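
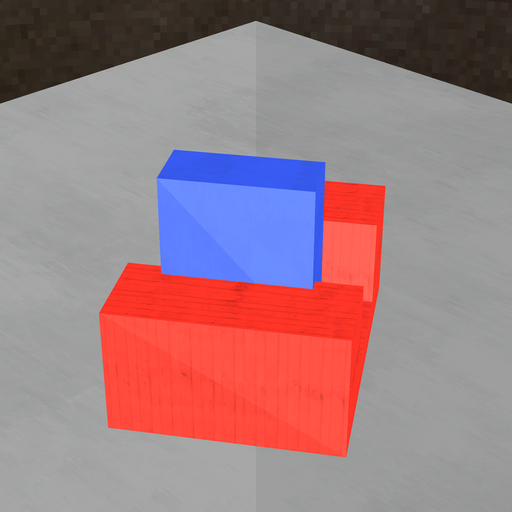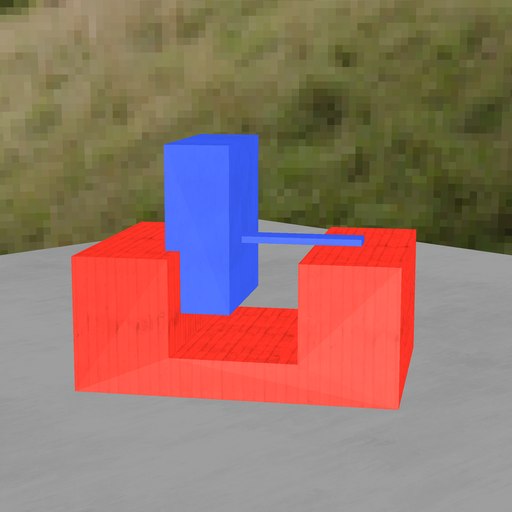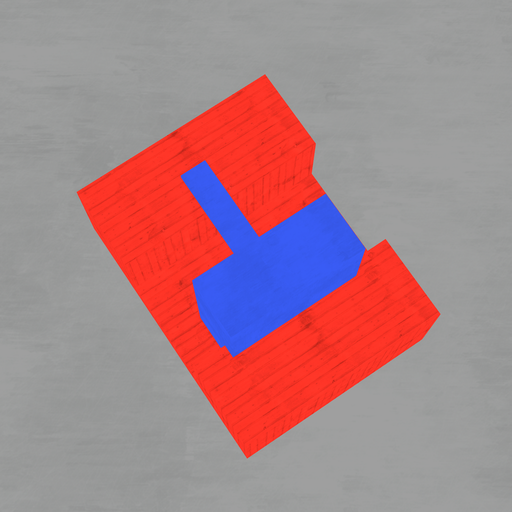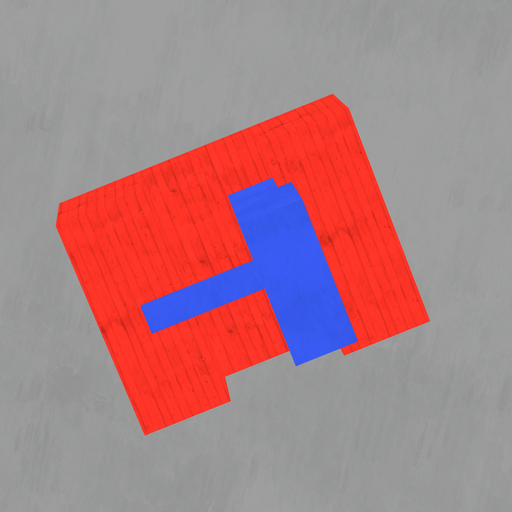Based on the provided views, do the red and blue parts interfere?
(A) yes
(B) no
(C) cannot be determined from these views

(A) yes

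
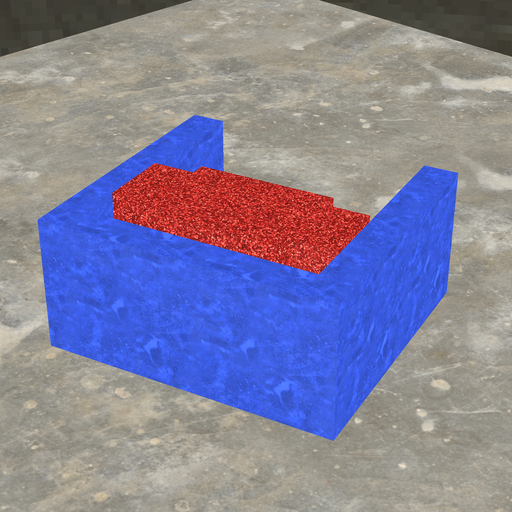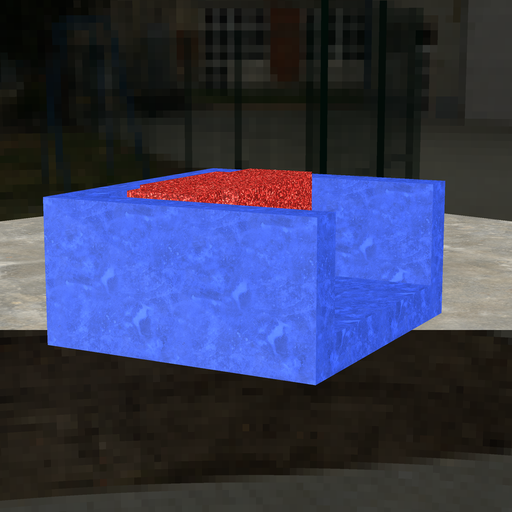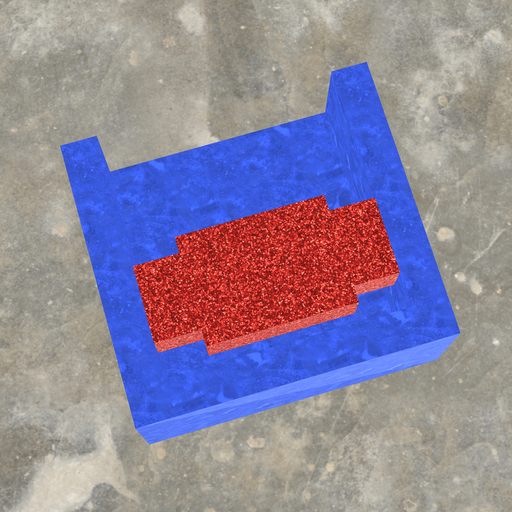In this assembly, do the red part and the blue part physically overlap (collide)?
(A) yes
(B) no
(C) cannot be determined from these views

(B) no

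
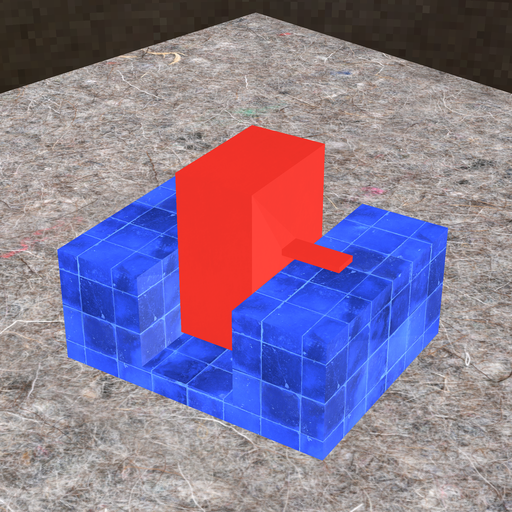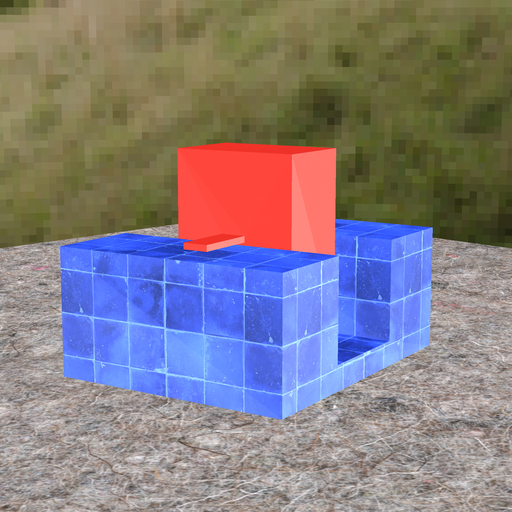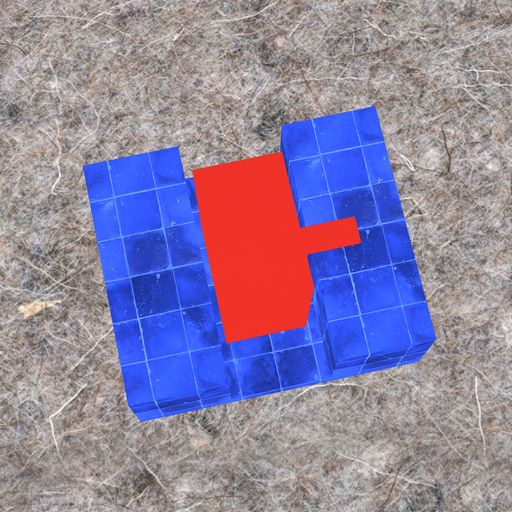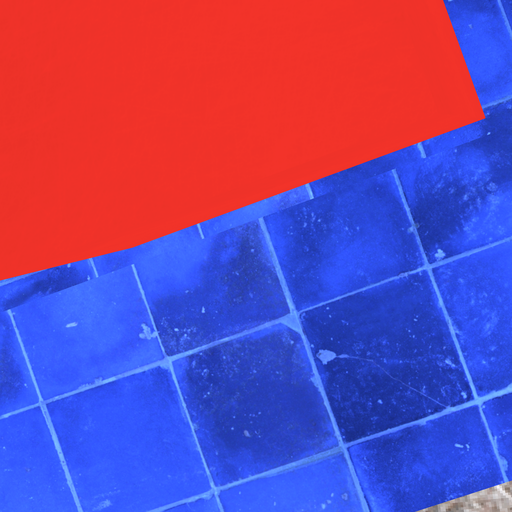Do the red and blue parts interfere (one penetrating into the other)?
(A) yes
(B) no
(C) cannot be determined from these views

(B) no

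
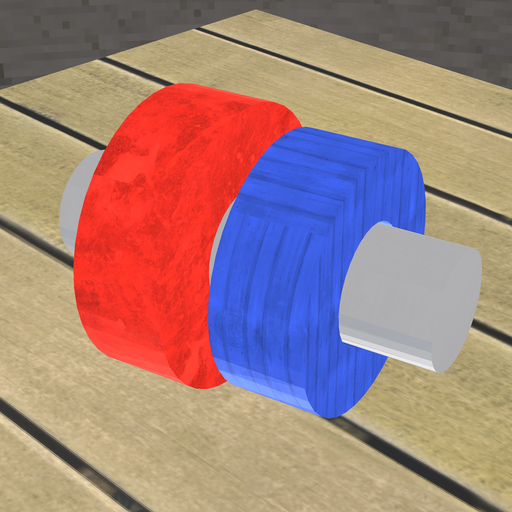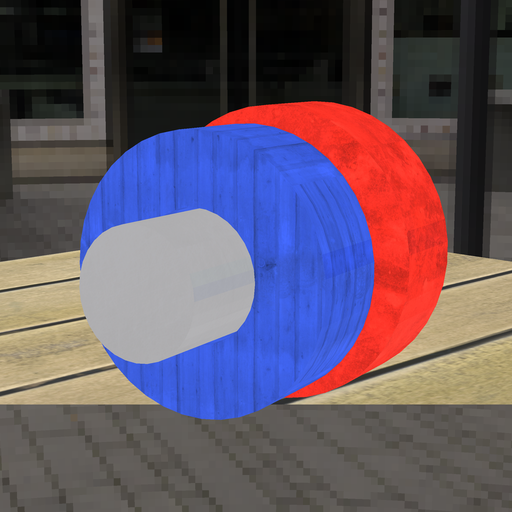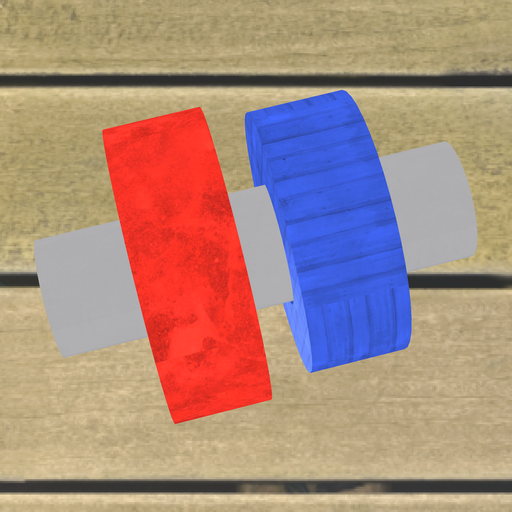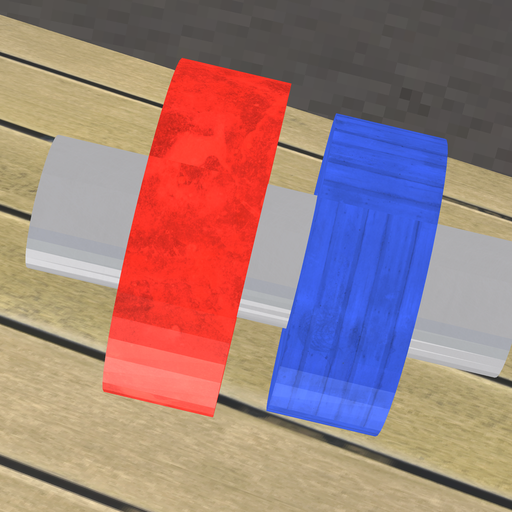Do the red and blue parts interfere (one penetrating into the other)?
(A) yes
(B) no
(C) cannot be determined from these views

(B) no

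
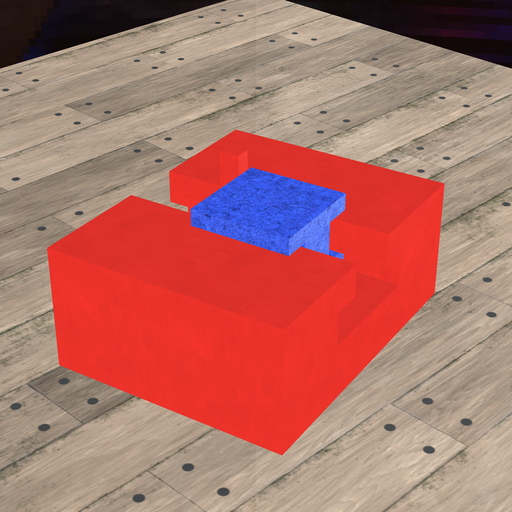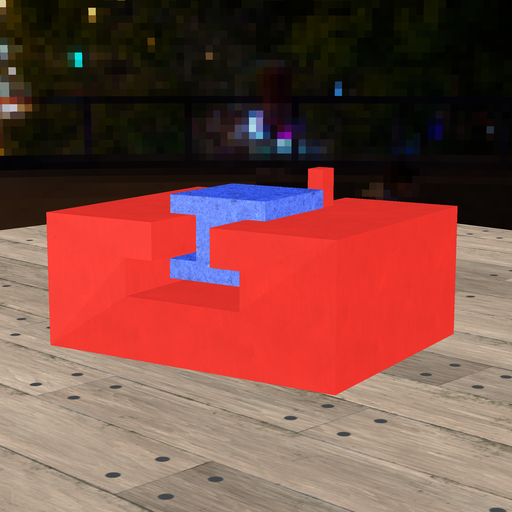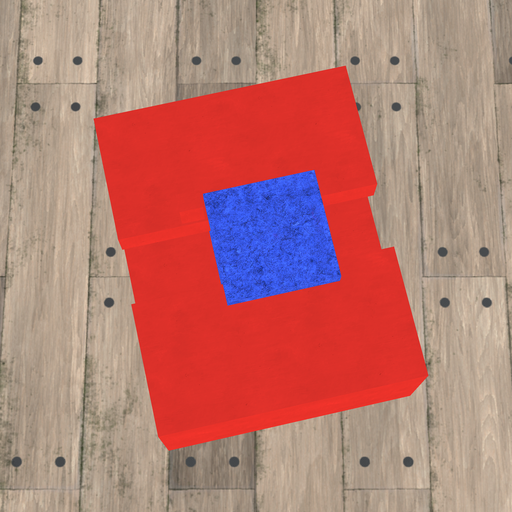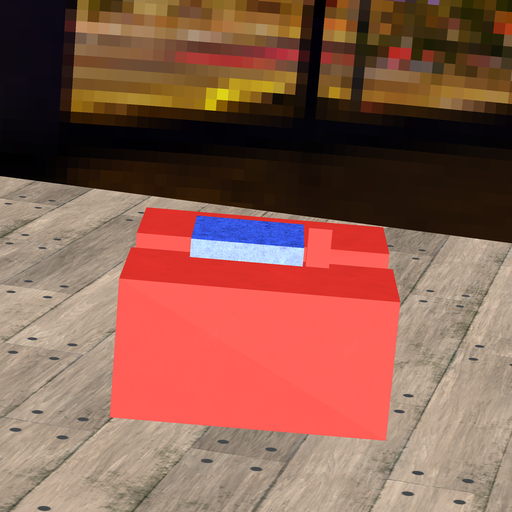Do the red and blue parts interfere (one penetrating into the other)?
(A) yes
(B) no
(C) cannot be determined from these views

(B) no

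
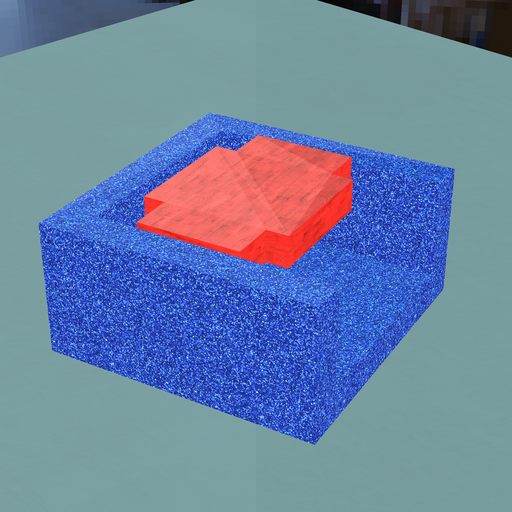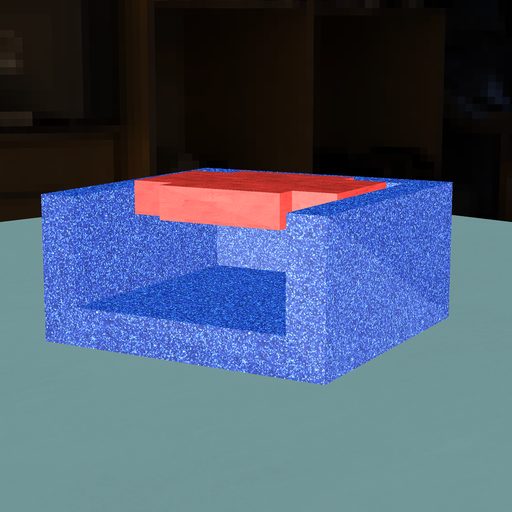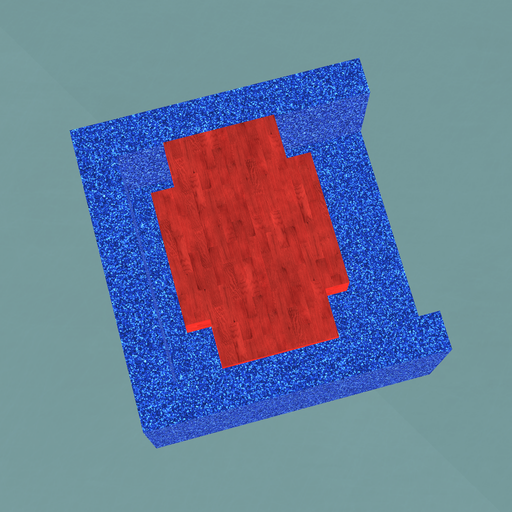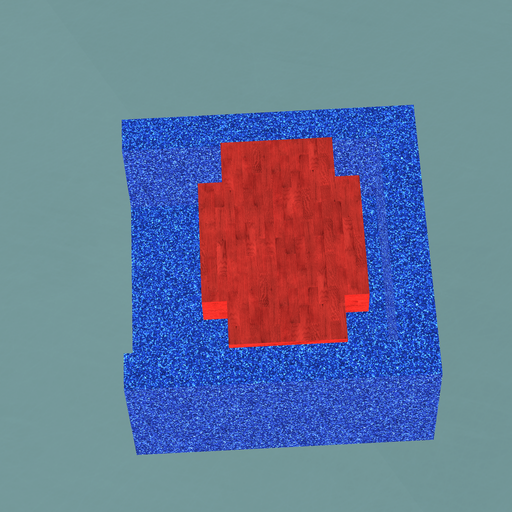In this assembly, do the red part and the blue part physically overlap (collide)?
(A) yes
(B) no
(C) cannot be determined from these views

(B) no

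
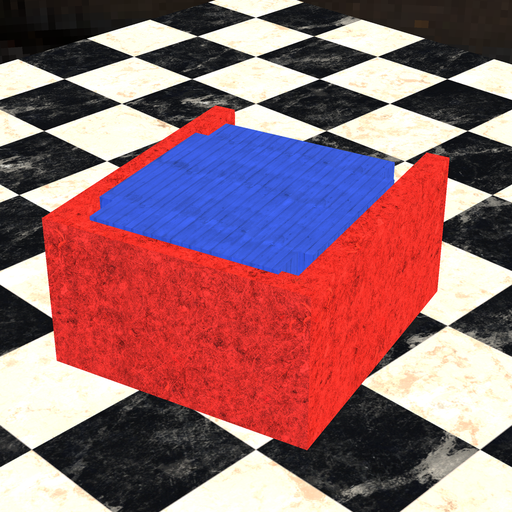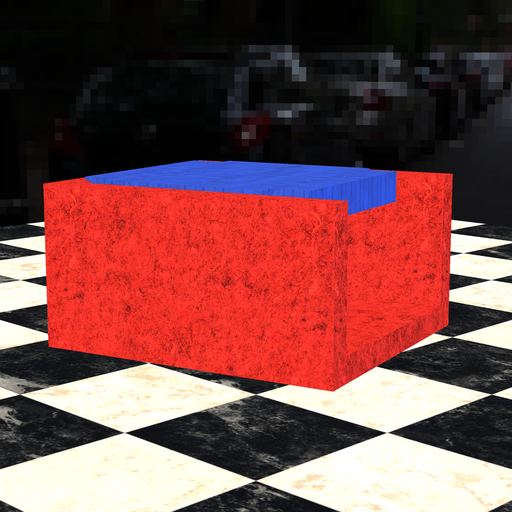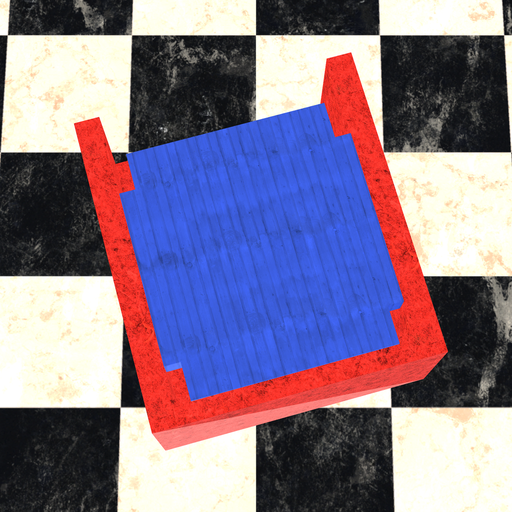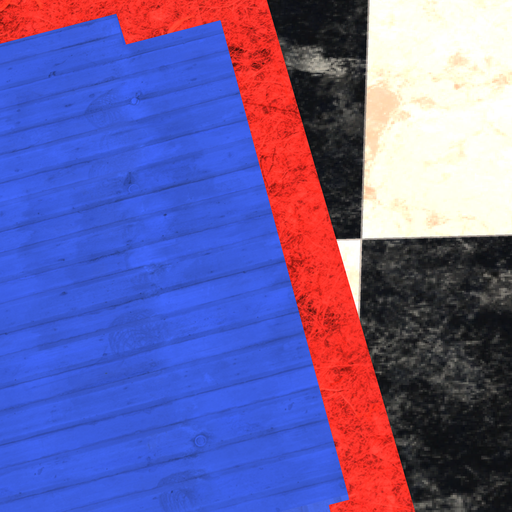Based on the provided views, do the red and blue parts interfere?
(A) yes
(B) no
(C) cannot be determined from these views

(A) yes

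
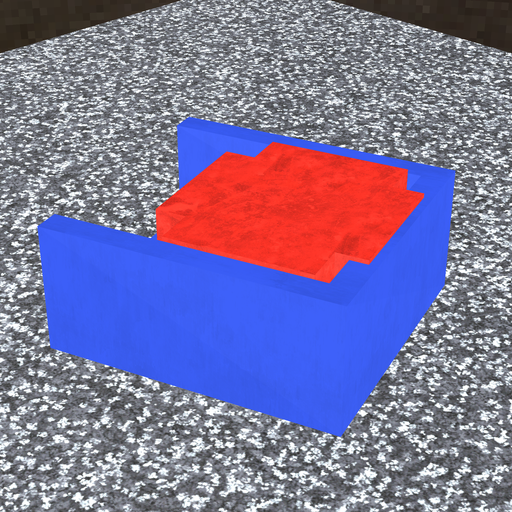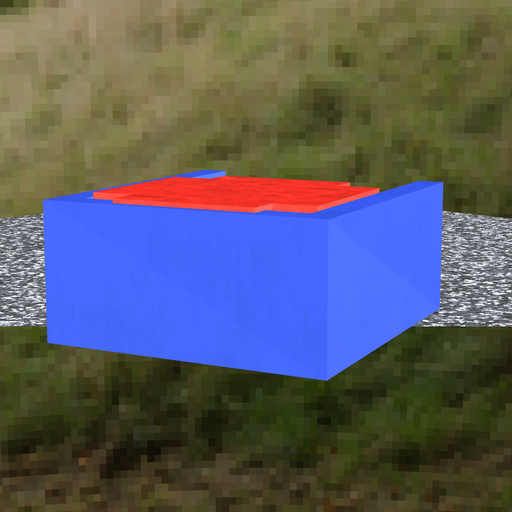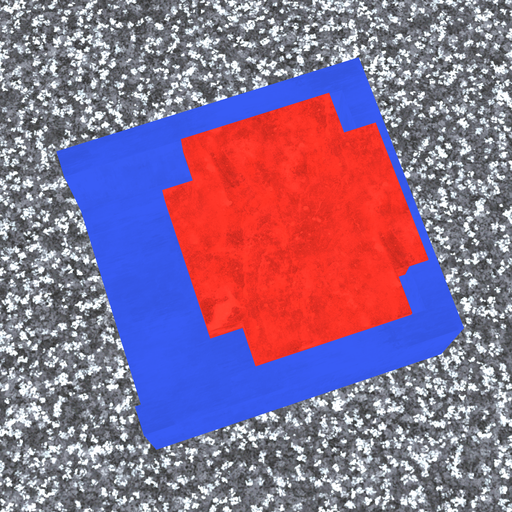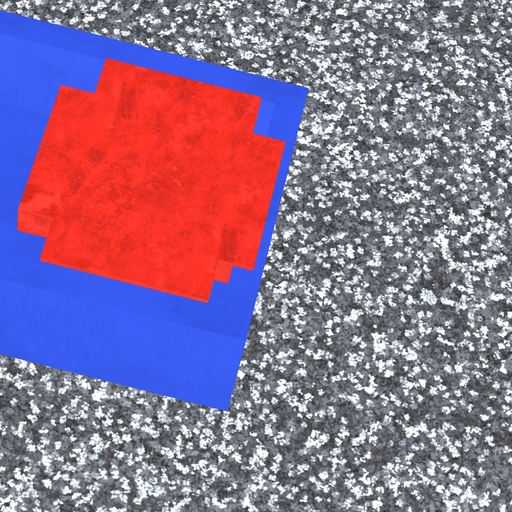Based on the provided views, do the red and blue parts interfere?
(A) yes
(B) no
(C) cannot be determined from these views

(A) yes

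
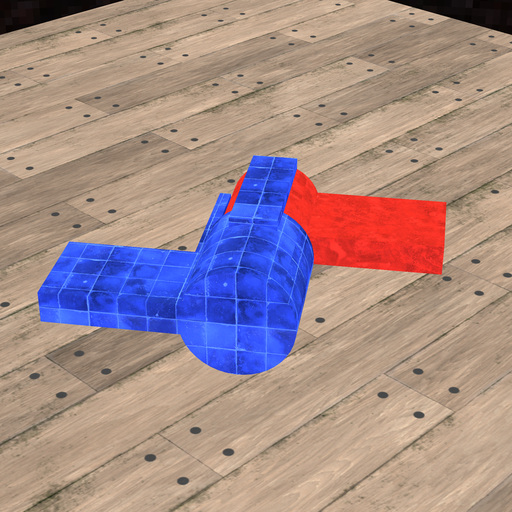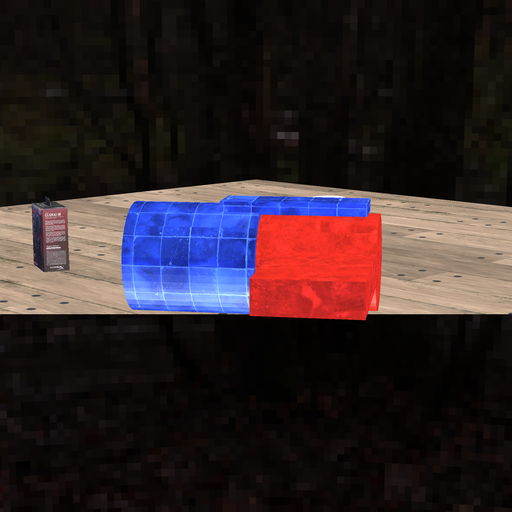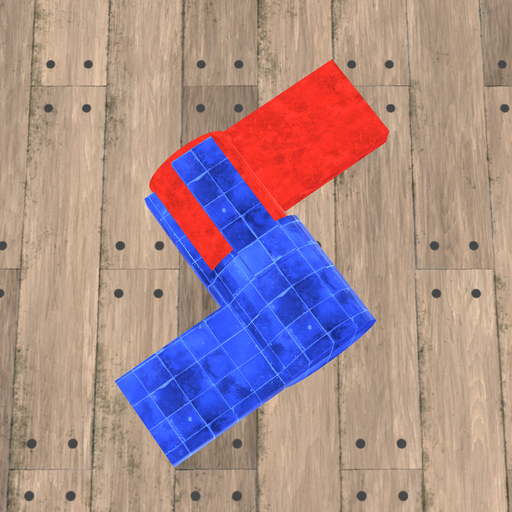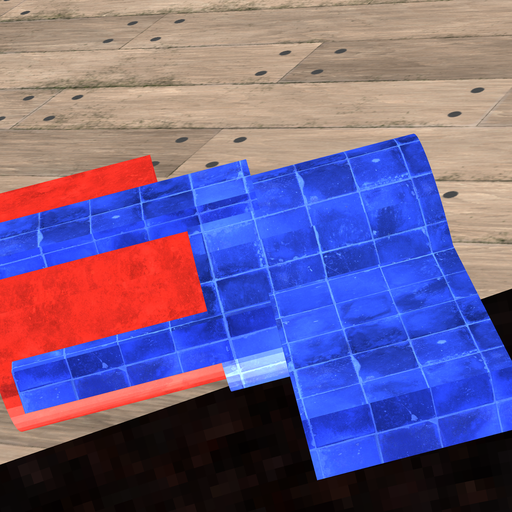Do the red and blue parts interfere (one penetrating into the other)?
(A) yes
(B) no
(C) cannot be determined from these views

(A) yes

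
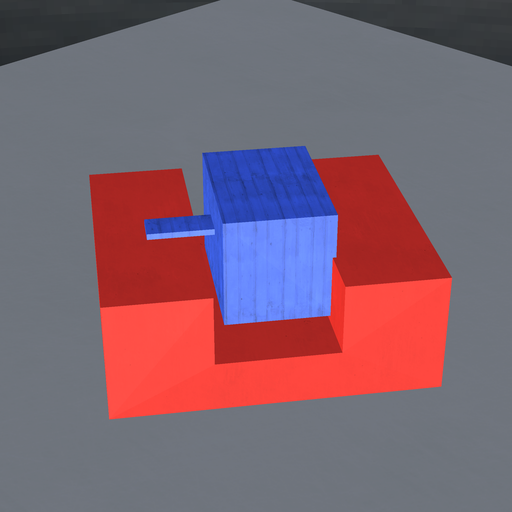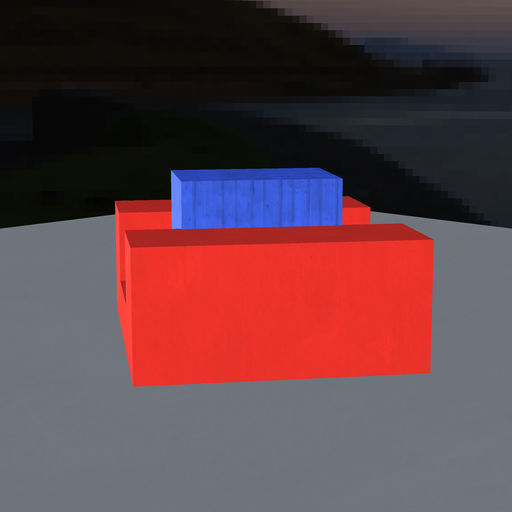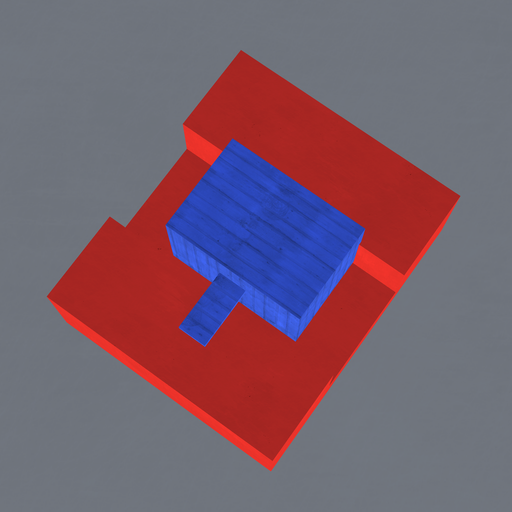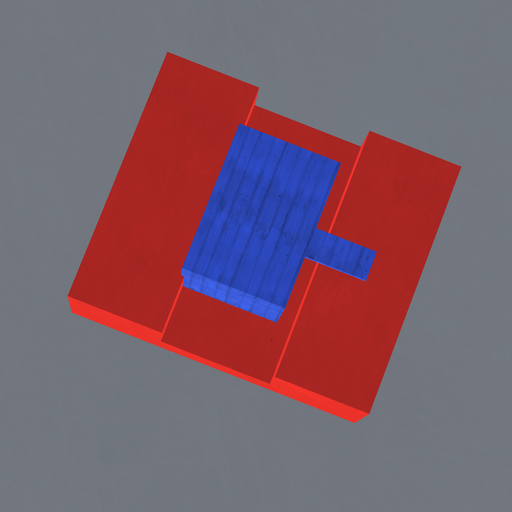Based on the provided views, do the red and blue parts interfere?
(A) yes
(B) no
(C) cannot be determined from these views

(A) yes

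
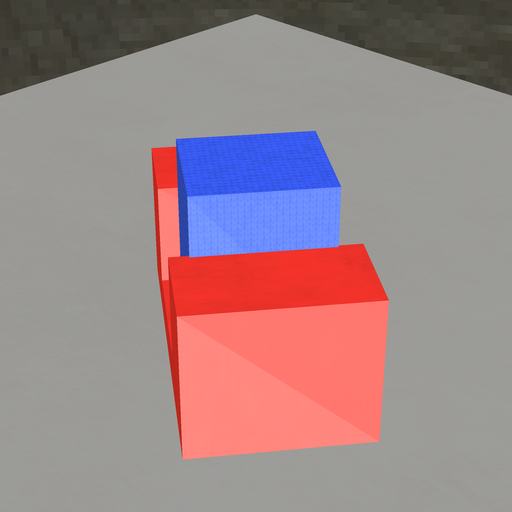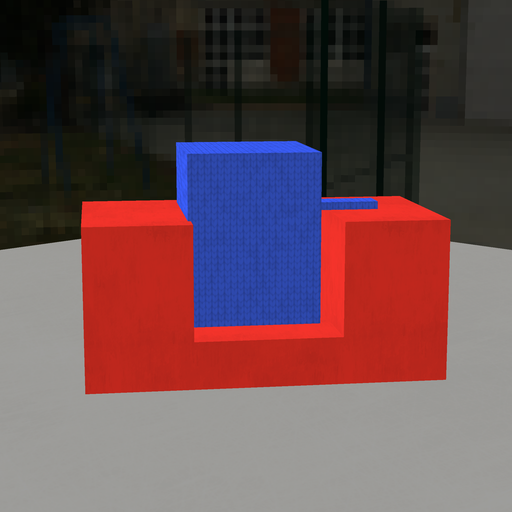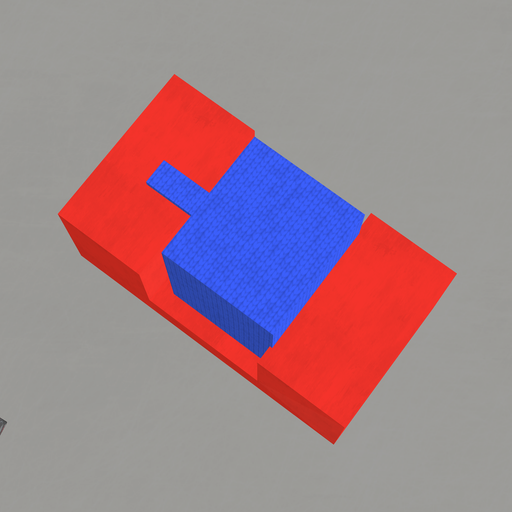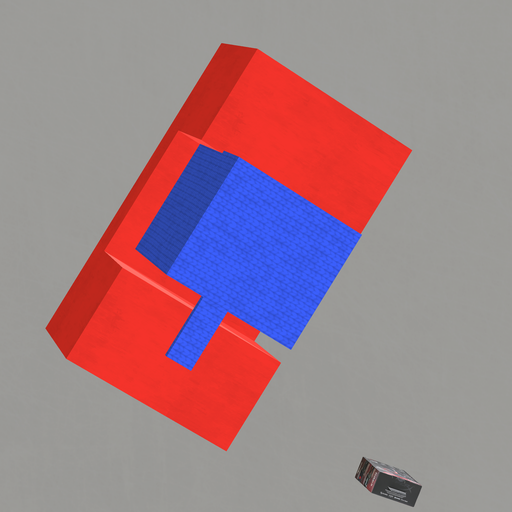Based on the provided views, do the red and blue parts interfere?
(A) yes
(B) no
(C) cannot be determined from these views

(A) yes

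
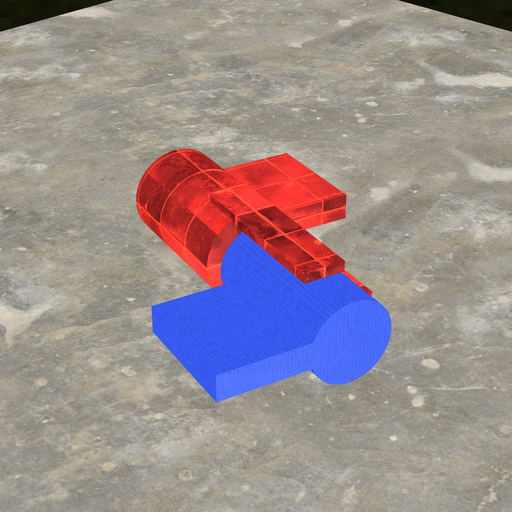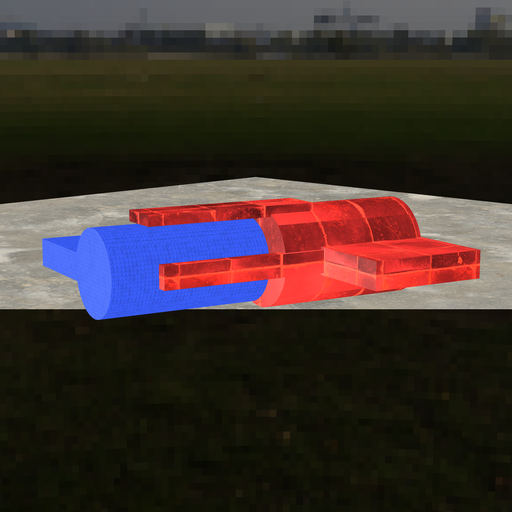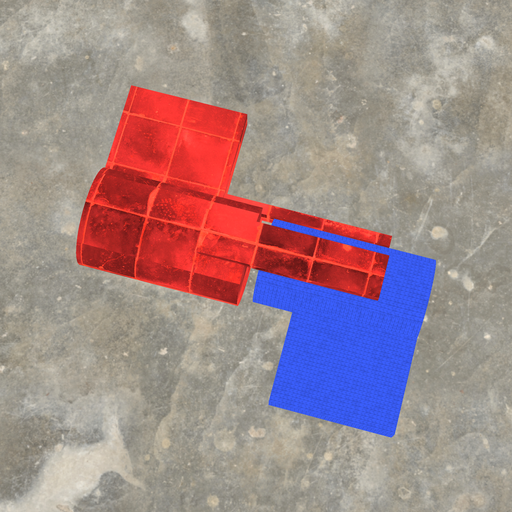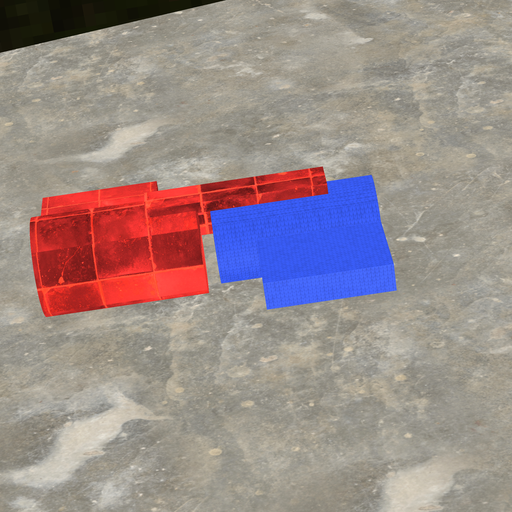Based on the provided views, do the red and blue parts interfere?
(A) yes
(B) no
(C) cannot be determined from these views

(B) no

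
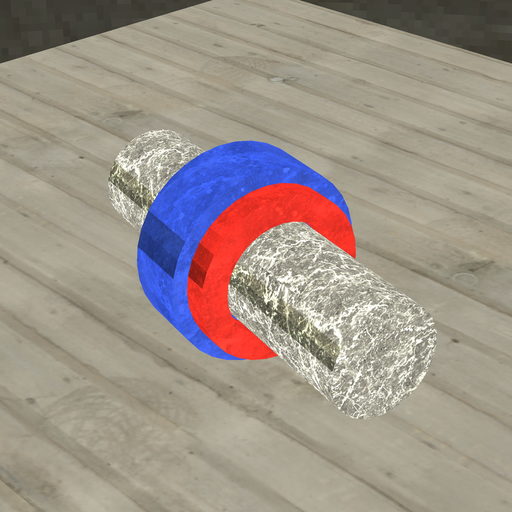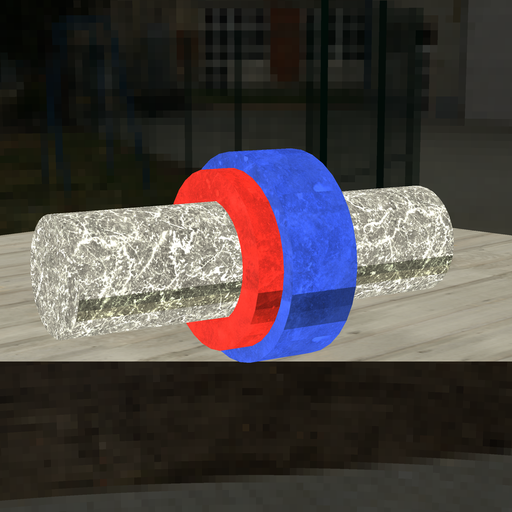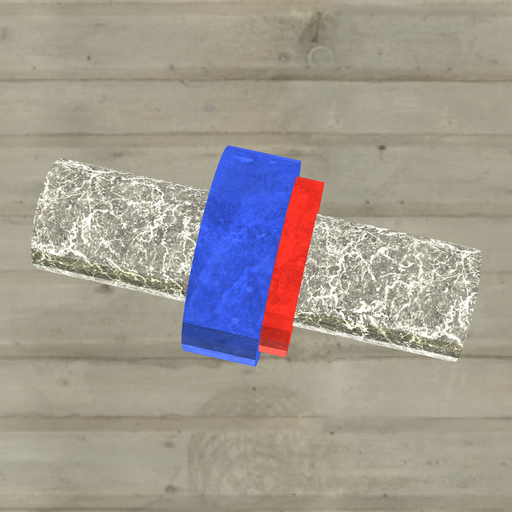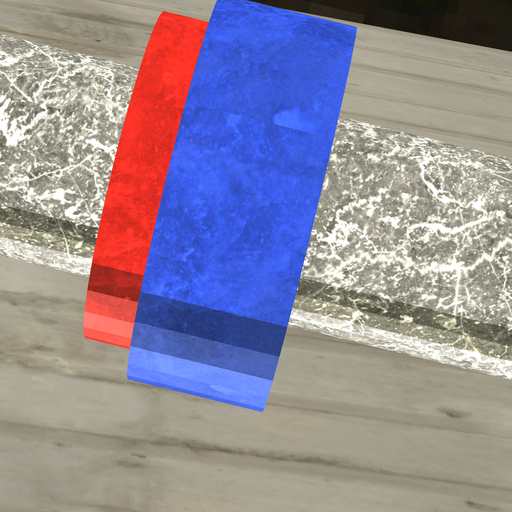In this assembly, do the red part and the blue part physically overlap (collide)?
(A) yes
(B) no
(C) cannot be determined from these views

(A) yes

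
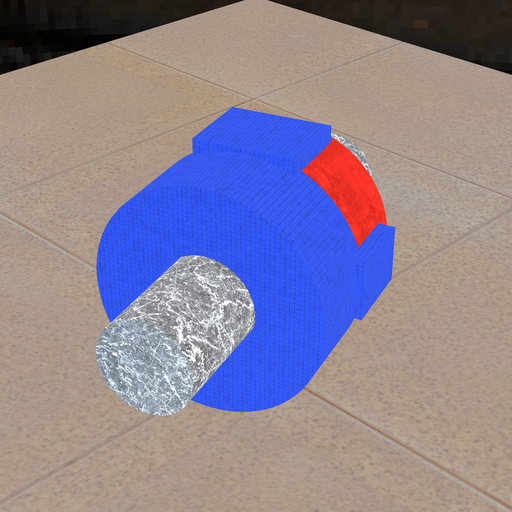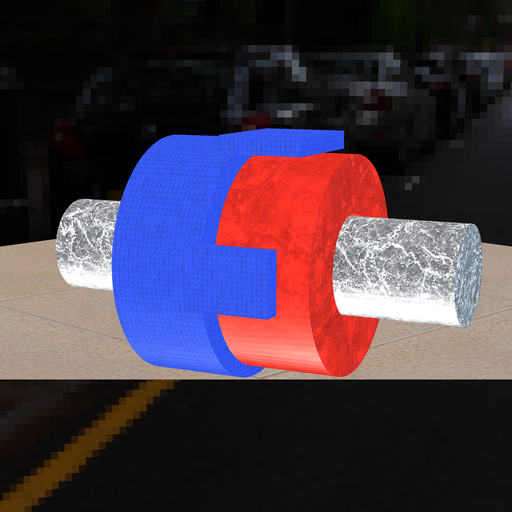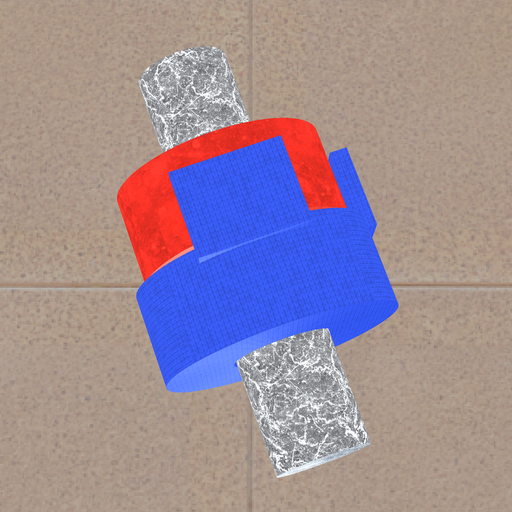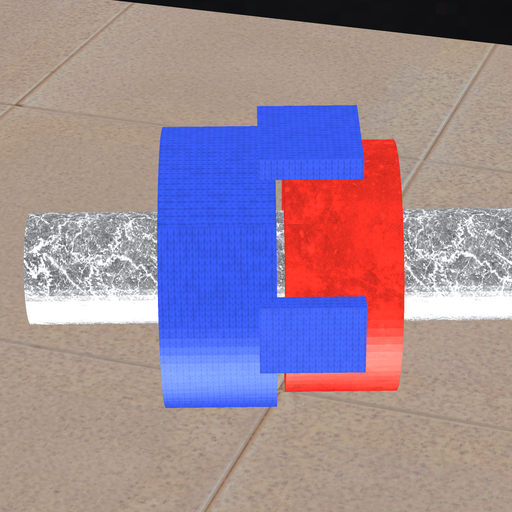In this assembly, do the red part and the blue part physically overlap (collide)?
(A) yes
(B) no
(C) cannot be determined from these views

(B) no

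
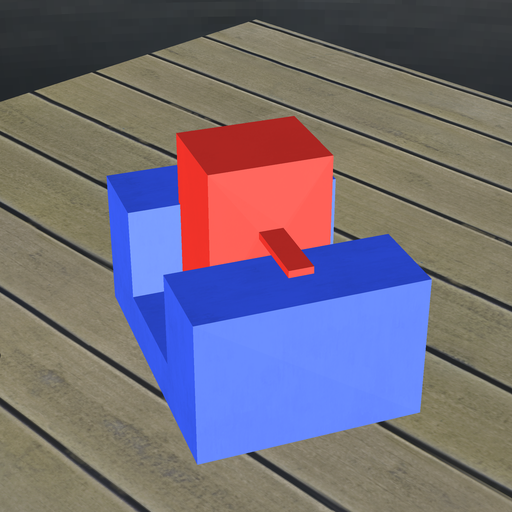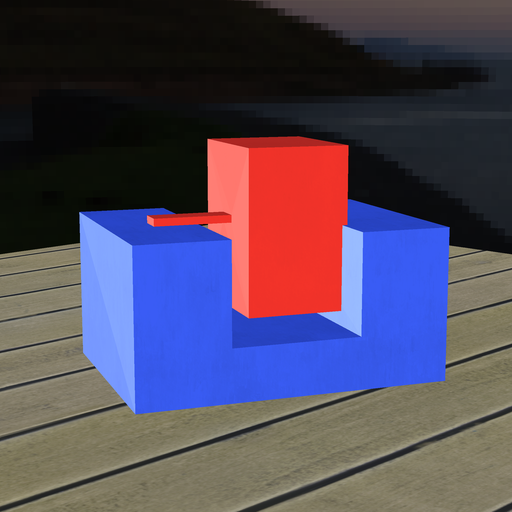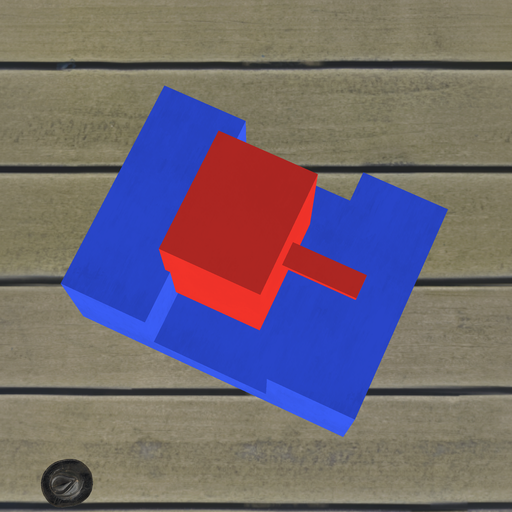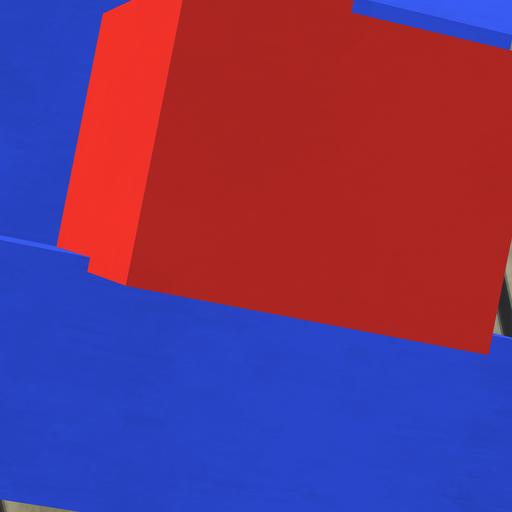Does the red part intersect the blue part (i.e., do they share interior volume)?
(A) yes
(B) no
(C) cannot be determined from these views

(A) yes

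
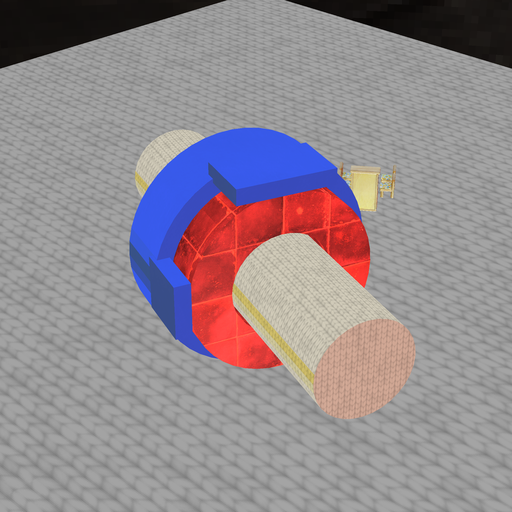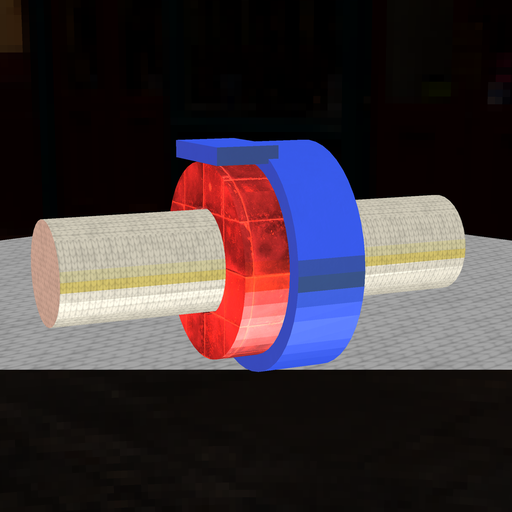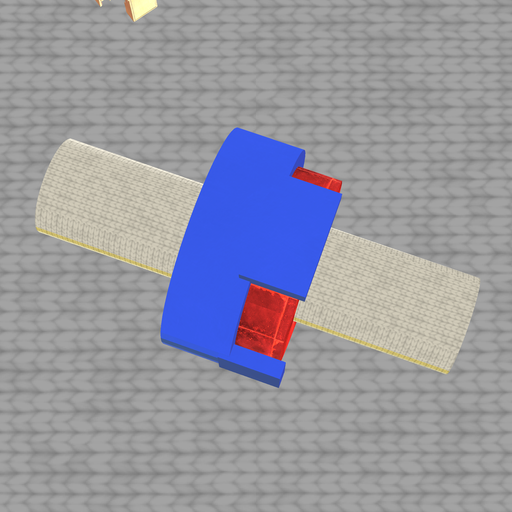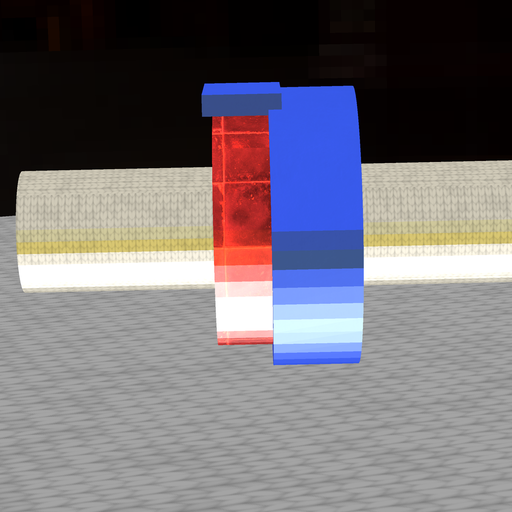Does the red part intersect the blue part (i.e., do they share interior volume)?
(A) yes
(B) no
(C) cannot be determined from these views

(A) yes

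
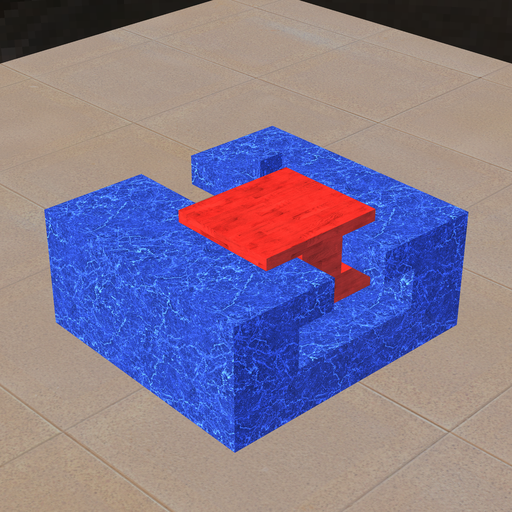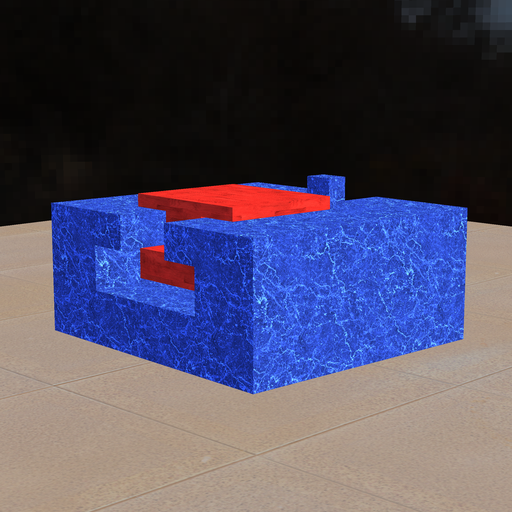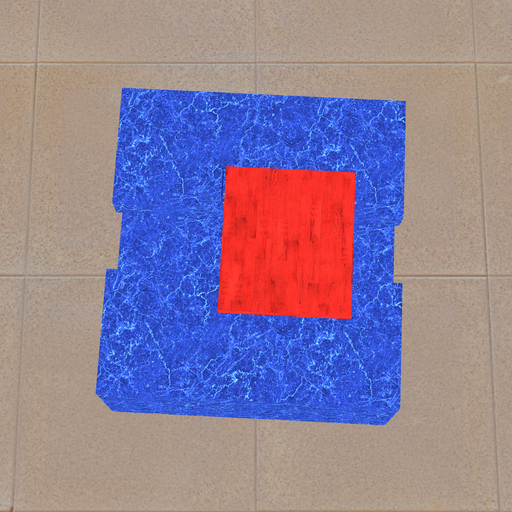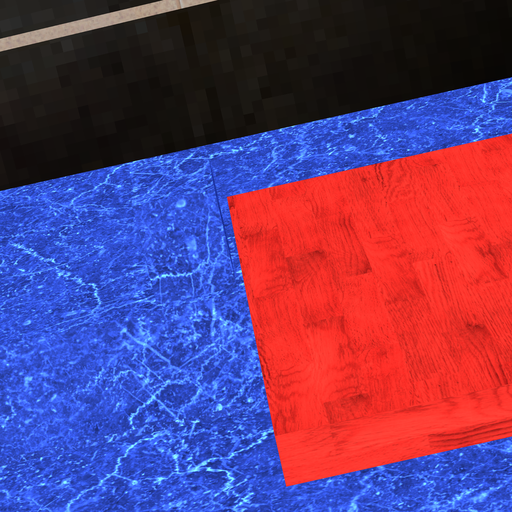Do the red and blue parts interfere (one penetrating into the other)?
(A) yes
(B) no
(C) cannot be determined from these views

(B) no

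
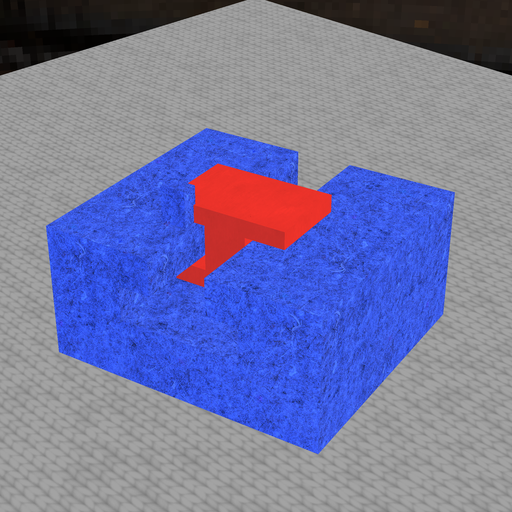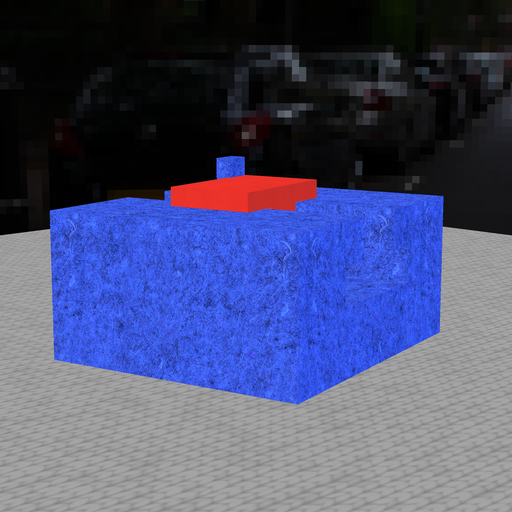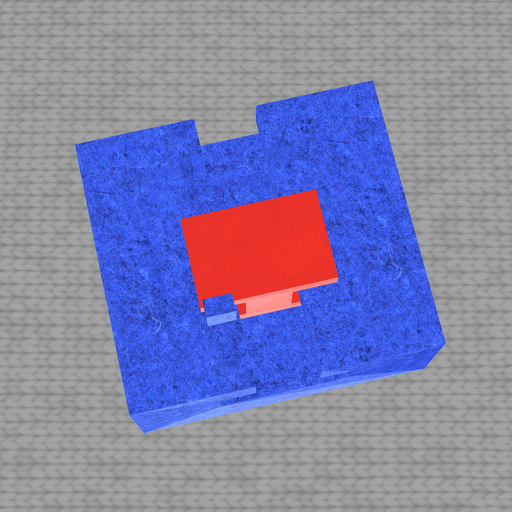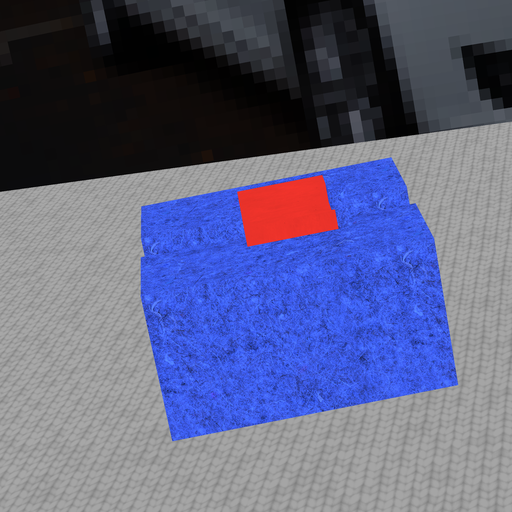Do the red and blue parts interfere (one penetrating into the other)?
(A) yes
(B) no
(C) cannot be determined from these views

(A) yes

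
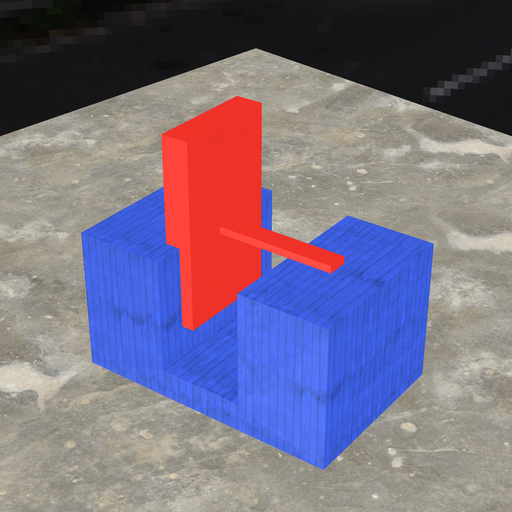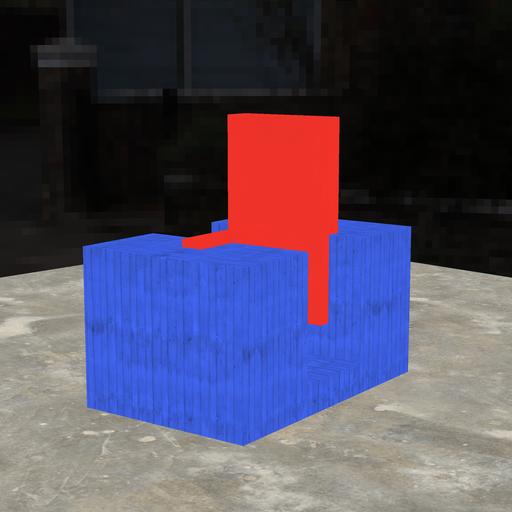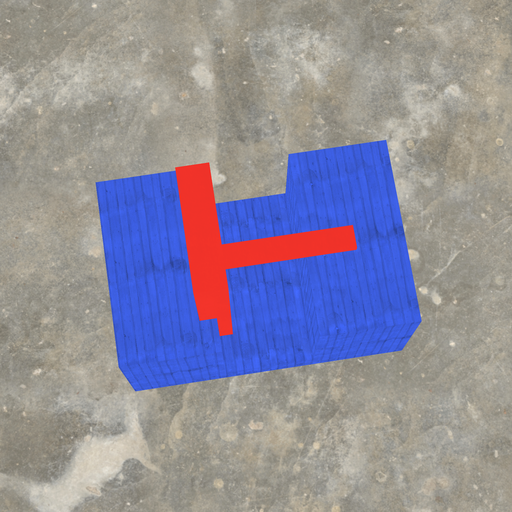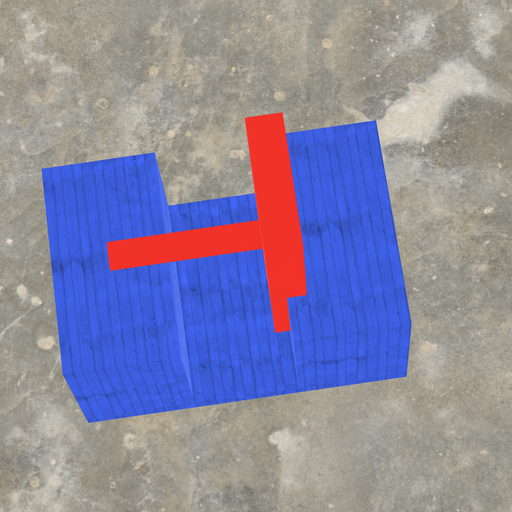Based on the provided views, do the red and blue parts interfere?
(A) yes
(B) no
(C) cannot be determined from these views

(A) yes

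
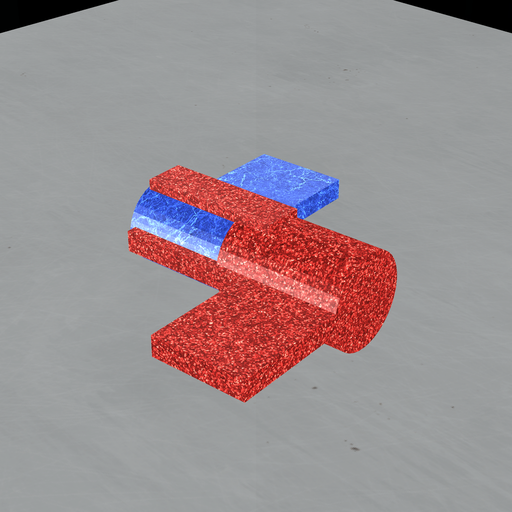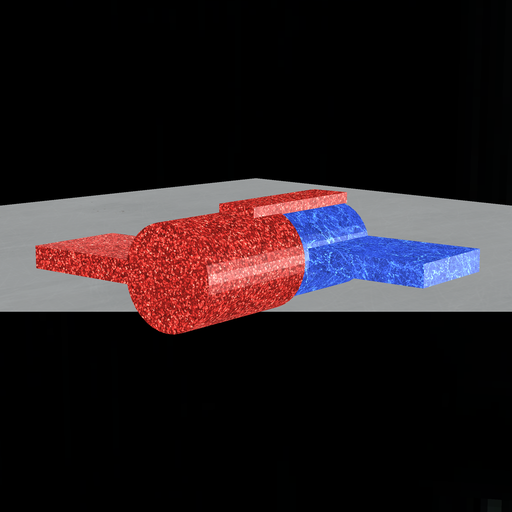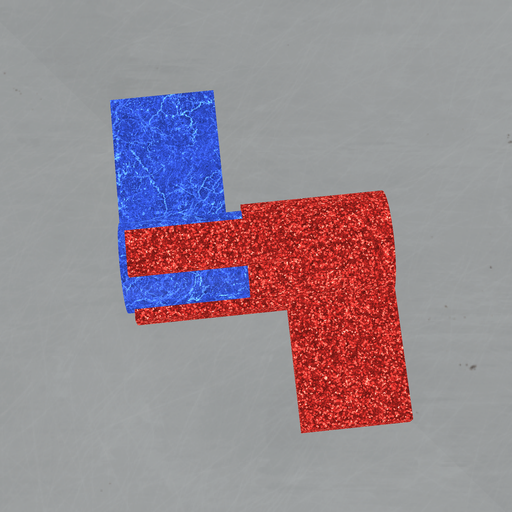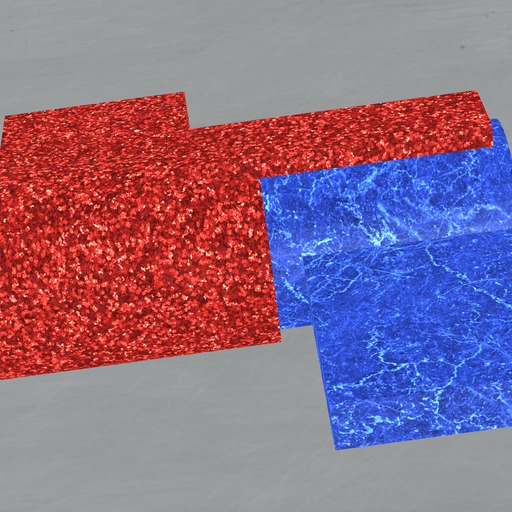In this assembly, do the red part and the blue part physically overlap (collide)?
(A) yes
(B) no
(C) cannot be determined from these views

(A) yes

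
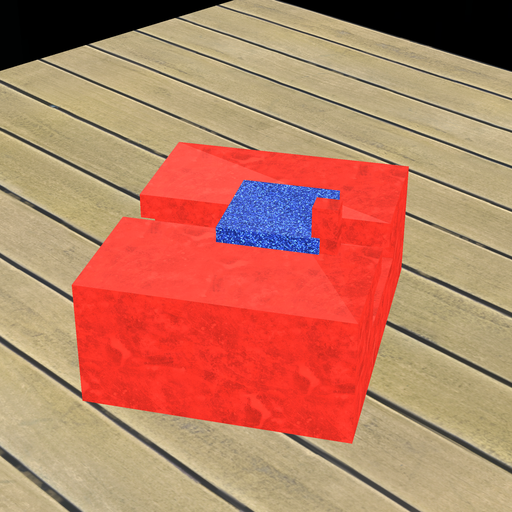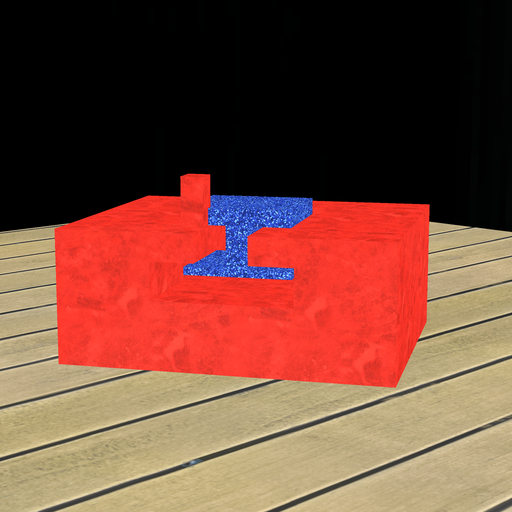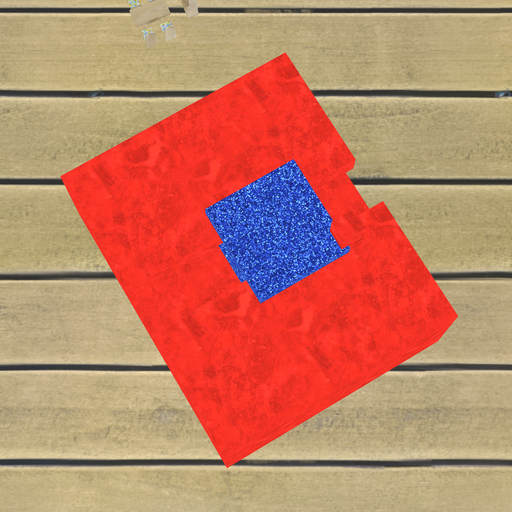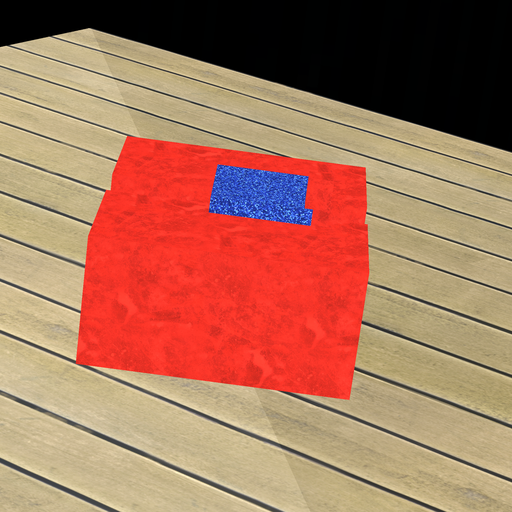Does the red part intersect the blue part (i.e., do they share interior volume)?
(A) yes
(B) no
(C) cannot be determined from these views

(A) yes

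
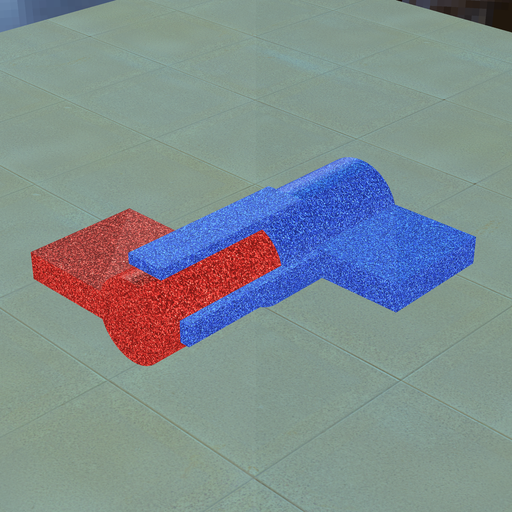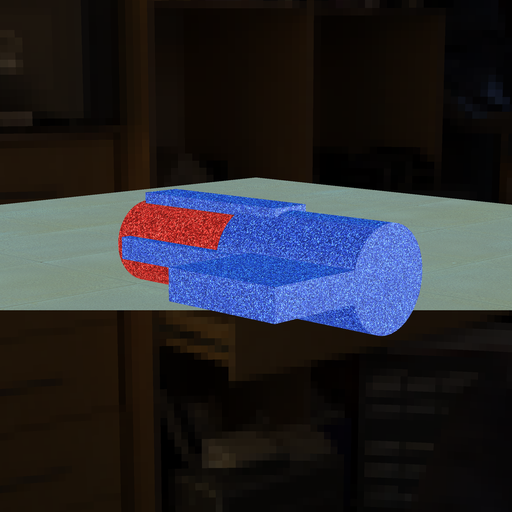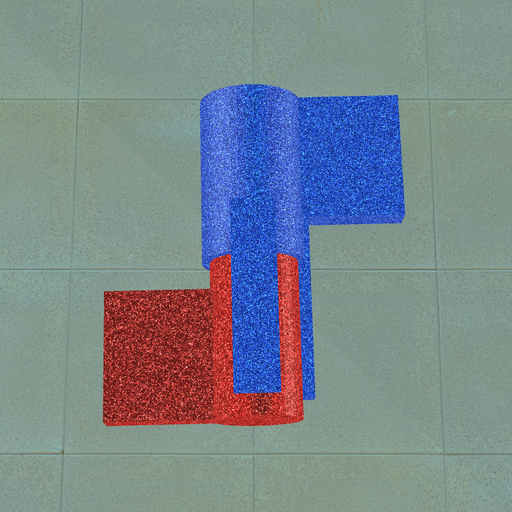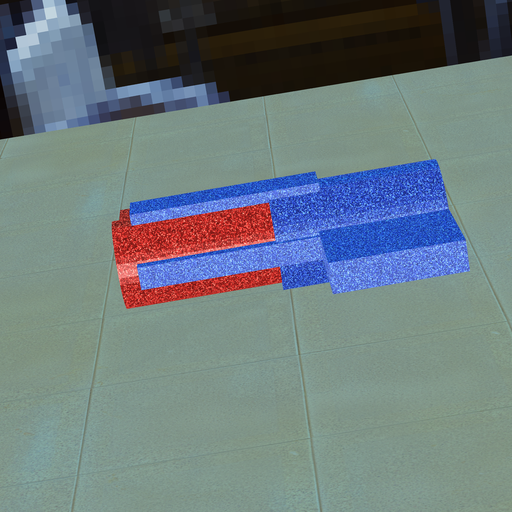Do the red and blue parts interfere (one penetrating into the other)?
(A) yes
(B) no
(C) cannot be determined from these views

(A) yes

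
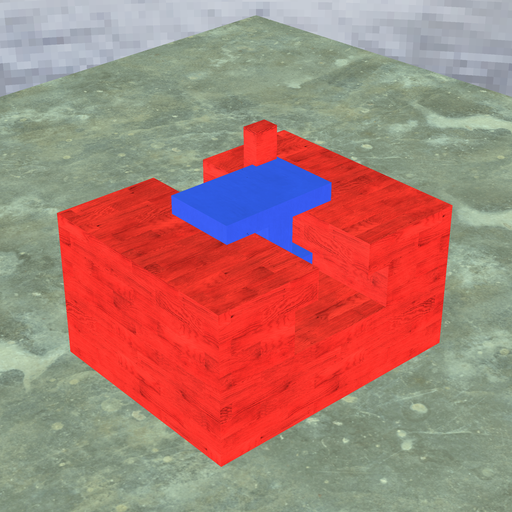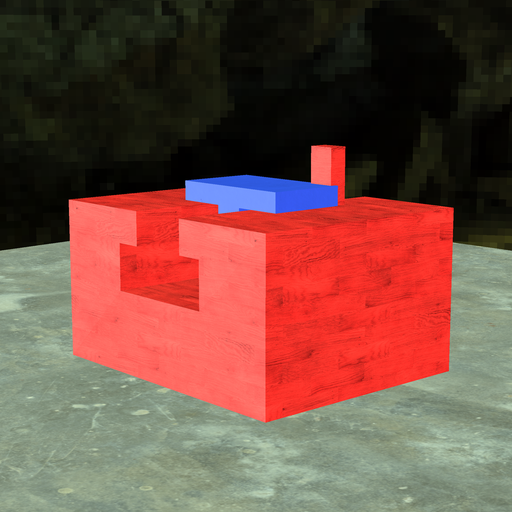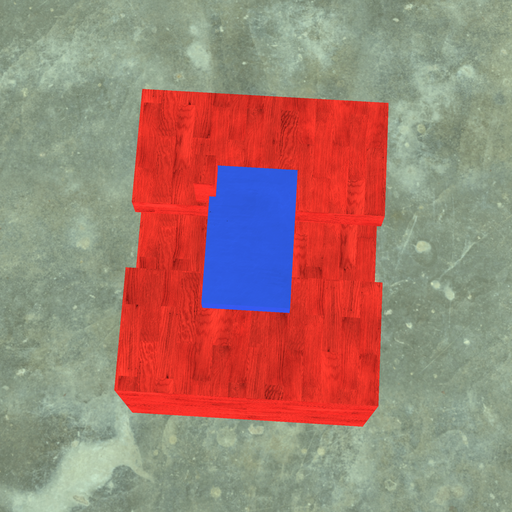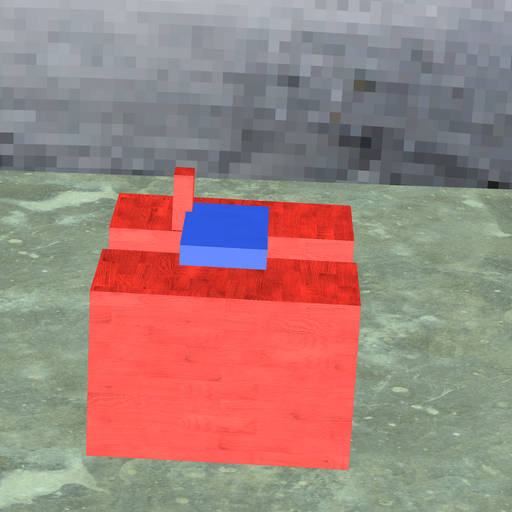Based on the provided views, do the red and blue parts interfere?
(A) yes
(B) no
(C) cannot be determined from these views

(A) yes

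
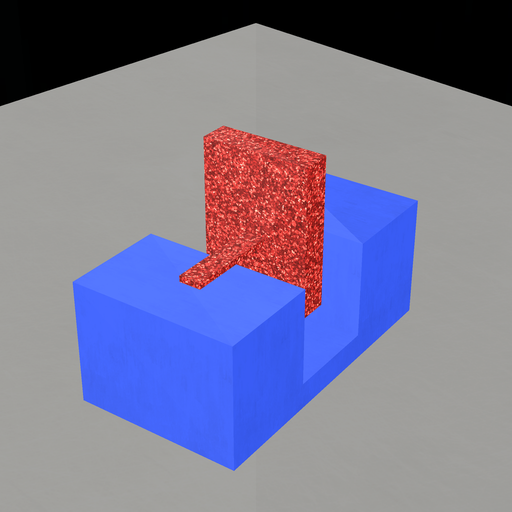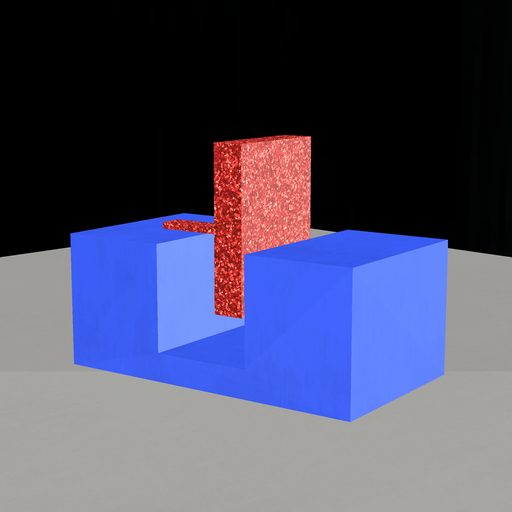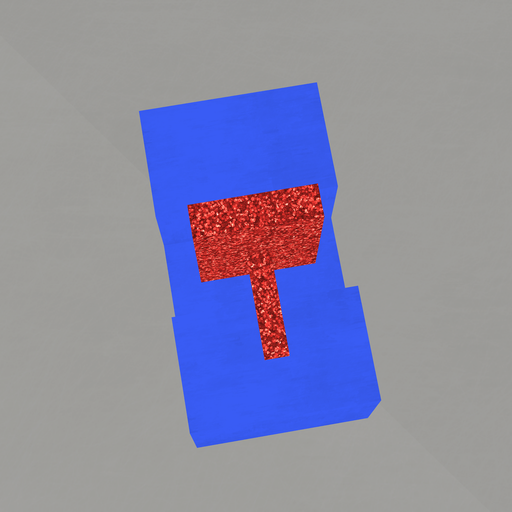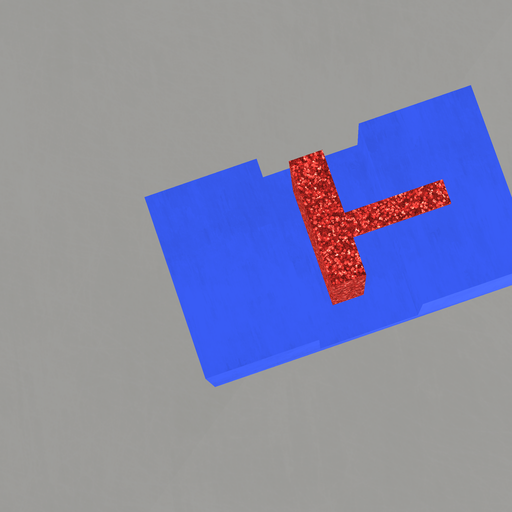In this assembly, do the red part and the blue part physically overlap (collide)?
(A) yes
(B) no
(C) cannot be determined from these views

(B) no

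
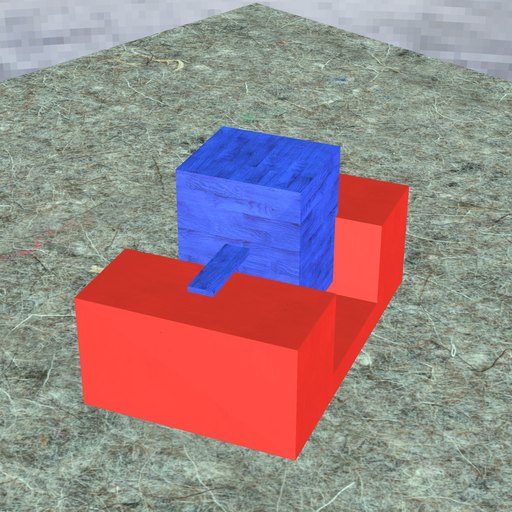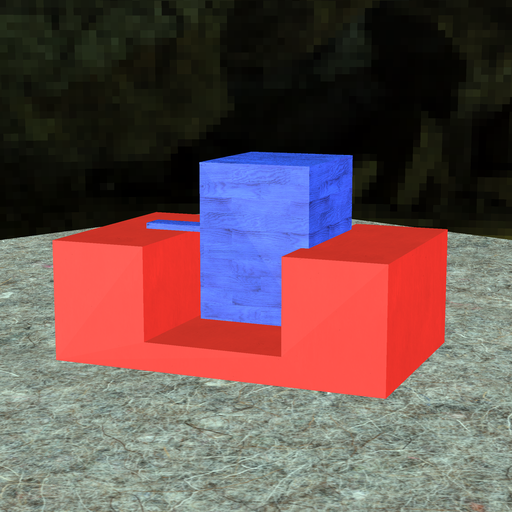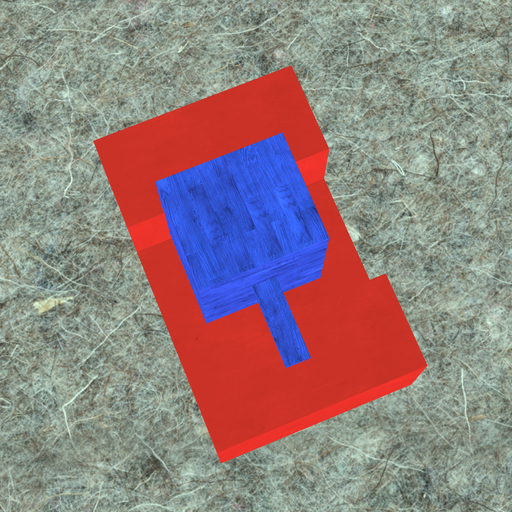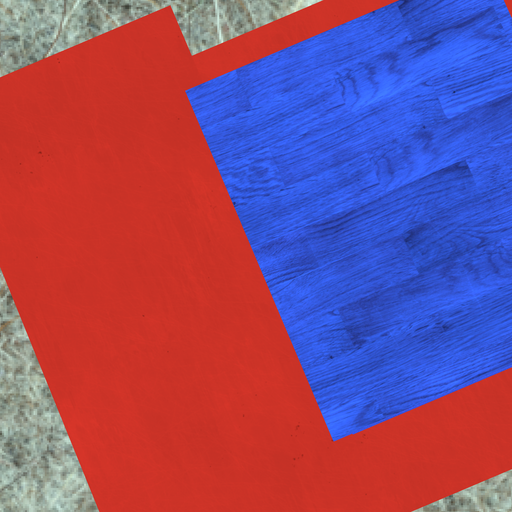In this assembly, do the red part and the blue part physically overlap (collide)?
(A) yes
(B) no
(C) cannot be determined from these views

(A) yes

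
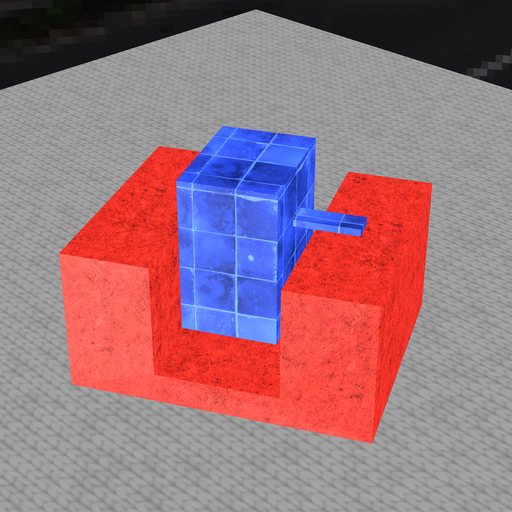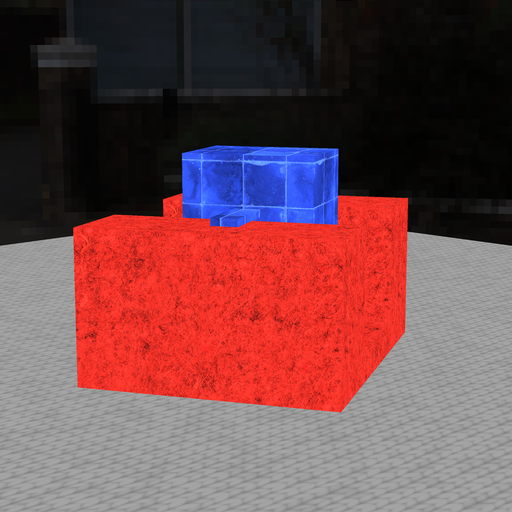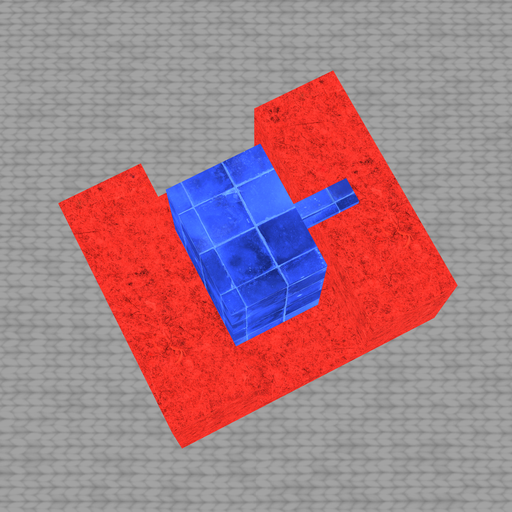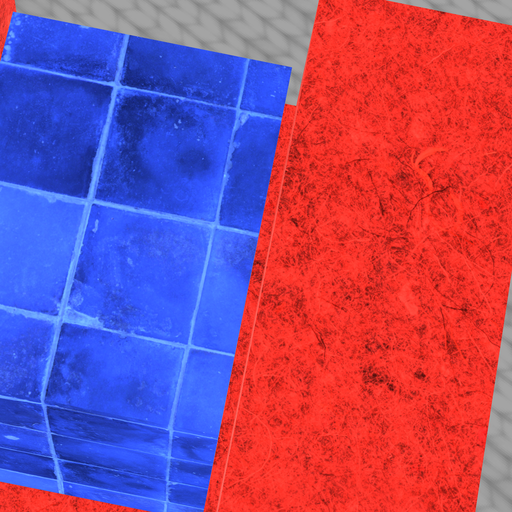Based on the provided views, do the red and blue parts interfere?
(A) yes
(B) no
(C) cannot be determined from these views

(B) no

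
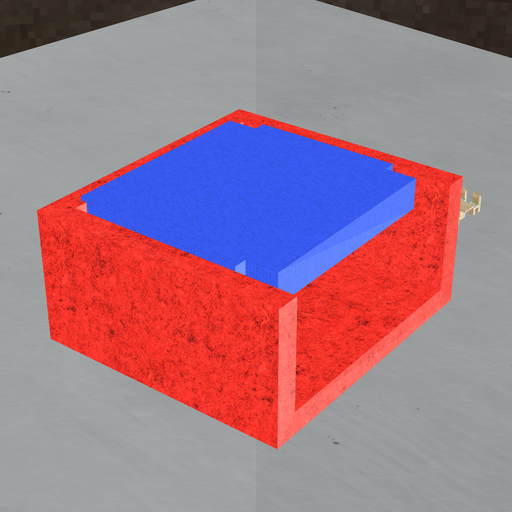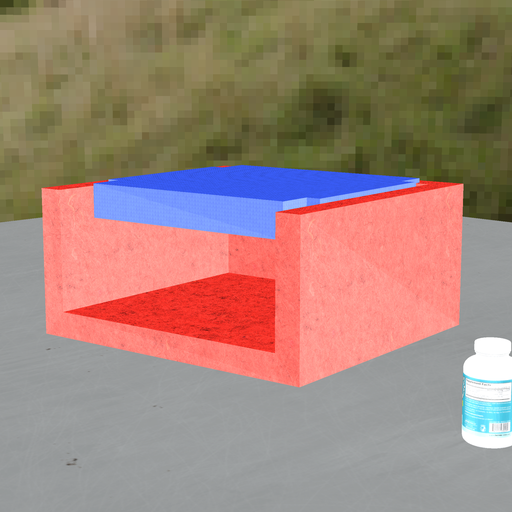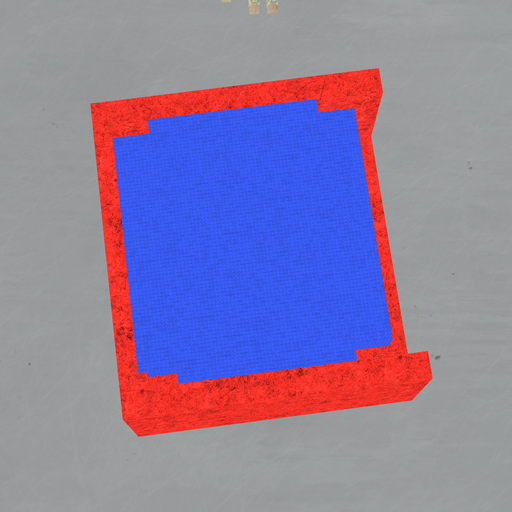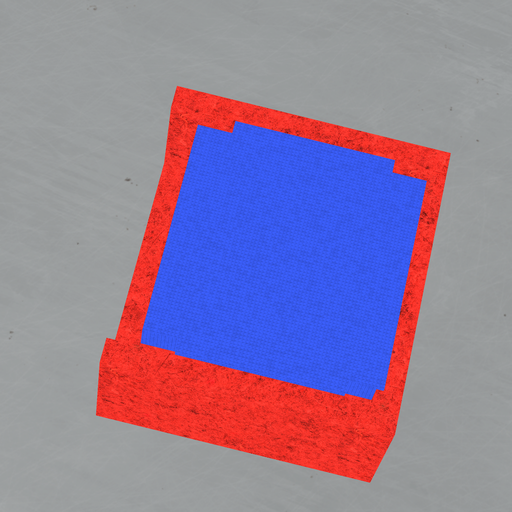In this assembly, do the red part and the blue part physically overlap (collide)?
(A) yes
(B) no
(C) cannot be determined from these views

(A) yes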